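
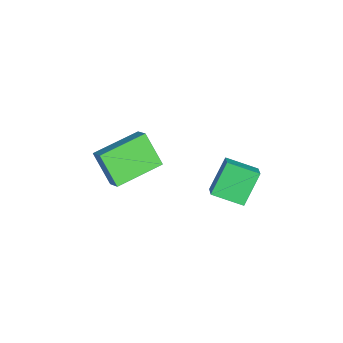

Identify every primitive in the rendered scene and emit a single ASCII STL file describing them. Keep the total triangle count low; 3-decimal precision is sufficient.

solid 
facet normal -0.713 -0.370 -0.596
outer loop
vertex -0.26 -4.398 3.665
vertex -1.39 -2.715 3.971
vertex 0.43 -3.707 2.41
endloop
endfacet
facet normal 0.551 -0.821 -0.149
outer loop
vertex 1.05 -3.385 2.929
vertex -0.26 -4.398 3.665
vertex 0.43 -3.707 2.41
endloop
endfacet
facet normal -0.713 -0.370 -0.596
outer loop
vertex 0.43 -3.707 2.41
vertex -1.39 -2.715 3.971
vertex -0.7 -2.024 2.717
endloop
endfacet
facet normal 0.434 0.435 -0.789
outer loop
vertex -0.7 -2.024 2.717
vertex 1.05 -3.385 2.929
vertex 0.43 -3.707 2.41
endloop
endfacet
facet normal -0.434 -0.435 0.789
outer loop
vertex -0.26 -4.398 3.665
vertex -0.77 -2.393 4.49
vertex -1.39 -2.715 3.971
endloop
endfacet
facet normal 0.551 -0.821 -0.149
outer loop
vertex 0.36 -4.076 4.183
vertex -0.26 -4.398 3.665
vertex 1.05 -3.385 2.929
endloop
endfacet
facet normal -0.433 -0.435 0.789
outer loop
vertex 0.36 -4.076 4.183
vertex -0.77 -2.393 4.49
vertex -0.26 -4.398 3.665
endloop
endfacet
facet normal -0.551 0.821 0.149
outer loop
vertex -1.39 -2.715 3.971
vertex -0.77 -2.393 4.49
vertex -0.7 -2.024 2.717
endloop
endfacet
facet normal 0.434 0.435 -0.789
outer loop
vertex -0.08 -1.702 3.235
vertex 1.05 -3.385 2.929
vertex -0.7 -2.024 2.717
endloop
endfacet
facet normal -0.551 0.821 0.149
outer loop
vertex -0.7 -2.024 2.717
vertex -0.77 -2.393 4.49
vertex -0.08 -1.702 3.235
endloop
endfacet
facet normal 0.713 0.370 0.596
outer loop
vertex -0.08 -1.702 3.235
vertex 0.36 -4.076 4.183
vertex 1.05 -3.385 2.929
endloop
endfacet
facet normal 0.713 0.370 0.596
outer loop
vertex -0.77 -2.393 4.49
vertex 0.36 -4.076 4.183
vertex -0.08 -1.702 3.235
endloop
endfacet
facet normal -0.501 0.374 0.780
outer loop
vertex 0.017 0.699 3.872
vertex 0.702 0.767 4.279
vertex 0.186 1.964 3.374
endloop
endfacet
facet normal -0.856 -0.086 -0.509
outer loop
vertex 0.978 1.373 2.141
vertex 0.017 0.699 3.872
vertex 0.186 1.964 3.374
endloop
endfacet
facet normal -0.501 0.374 0.780
outer loop
vertex 0.186 1.964 3.374
vertex 0.702 0.767 4.279
vertex 0.871 2.032 3.781
endloop
endfacet
facet normal 0.124 0.924 -0.363
outer loop
vertex 0.871 2.032 3.781
vertex 0.978 1.373 2.141
vertex 0.186 1.964 3.374
endloop
endfacet
facet normal -0.124 -0.924 0.363
outer loop
vertex 0.017 0.699 3.872
vertex 1.494 0.176 3.046
vertex 0.702 0.767 4.279
endloop
endfacet
facet normal -0.856 -0.086 -0.509
outer loop
vertex 0.809 0.108 2.639
vertex 0.017 0.699 3.872
vertex 0.978 1.373 2.141
endloop
endfacet
facet normal -0.124 -0.924 0.363
outer loop
vertex 0.809 0.108 2.639
vertex 1.494 0.176 3.046
vertex 0.017 0.699 3.872
endloop
endfacet
facet normal 0.856 0.086 0.509
outer loop
vertex 0.702 0.767 4.279
vertex 1.494 0.176 3.046
vertex 0.871 2.032 3.781
endloop
endfacet
facet normal 0.124 0.924 -0.363
outer loop
vertex 1.663 1.441 2.548
vertex 0.978 1.373 2.141
vertex 0.871 2.032 3.781
endloop
endfacet
facet normal 0.856 0.086 0.509
outer loop
vertex 0.871 2.032 3.781
vertex 1.494 0.176 3.046
vertex 1.663 1.441 2.548
endloop
endfacet
facet normal 0.501 -0.374 -0.780
outer loop
vertex 1.663 1.441 2.548
vertex 0.809 0.108 2.639
vertex 0.978 1.373 2.141
endloop
endfacet
facet normal 0.501 -0.374 -0.780
outer loop
vertex 1.494 0.176 3.046
vertex 0.809 0.108 2.639
vertex 1.663 1.441 2.548
endloop
endfacet

endsolid


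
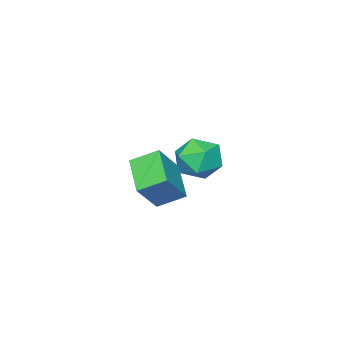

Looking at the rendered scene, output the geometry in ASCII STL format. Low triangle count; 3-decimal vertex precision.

solid 
facet normal -0.655 0.010 -0.756
outer loop
vertex 0.019 -1.824 1.657
vertex 1.034 -0.482 0.796
vertex 0.727 -2.76 1.031
endloop
endfacet
facet normal -0.537 -0.710 0.455
outer loop
vertex 1.846 -2.778 2.324
vertex 0.019 -1.824 1.657
vertex 0.727 -2.76 1.031
endloop
endfacet
facet normal -0.654 0.010 -0.756
outer loop
vertex 0.727 -2.76 1.031
vertex 1.034 -0.482 0.796
vertex 1.742 -1.418 0.171
endloop
endfacet
facet normal 0.532 -0.704 -0.470
outer loop
vertex 1.742 -1.418 0.171
vertex 1.846 -2.778 2.324
vertex 0.727 -2.76 1.031
endloop
endfacet
facet normal -0.532 0.704 0.470
outer loop
vertex 0.019 -1.824 1.657
vertex 2.153 -0.5 2.089
vertex 1.034 -0.482 0.796
endloop
endfacet
facet normal -0.537 -0.710 0.455
outer loop
vertex 1.138 -1.842 2.949
vertex 0.019 -1.824 1.657
vertex 1.846 -2.778 2.324
endloop
endfacet
facet normal -0.532 0.704 0.471
outer loop
vertex 1.138 -1.842 2.949
vertex 2.153 -0.5 2.089
vertex 0.019 -1.824 1.657
endloop
endfacet
facet normal 0.537 0.710 -0.455
outer loop
vertex 1.034 -0.482 0.796
vertex 2.153 -0.5 2.089
vertex 1.742 -1.418 0.171
endloop
endfacet
facet normal 0.532 -0.704 -0.470
outer loop
vertex 2.861 -1.436 1.463
vertex 1.846 -2.778 2.324
vertex 1.742 -1.418 0.171
endloop
endfacet
facet normal 0.537 0.710 -0.455
outer loop
vertex 1.742 -1.418 0.171
vertex 2.153 -0.5 2.089
vertex 2.861 -1.436 1.463
endloop
endfacet
facet normal 0.654 -0.010 0.756
outer loop
vertex 2.861 -1.436 1.463
vertex 1.138 -1.842 2.949
vertex 1.846 -2.778 2.324
endloop
endfacet
facet normal 0.654 -0.011 0.756
outer loop
vertex 2.153 -0.5 2.089
vertex 1.138 -1.842 2.949
vertex 2.861 -1.436 1.463
endloop
endfacet
facet normal -0.130 0.318 0.939
outer loop
vertex -3.642 -2.838 1.284
vertex -2.859 -3.645 1.666
vertex -2.489 -2.561 1.35
endloop
endfacet
facet normal -0.231 0.849 0.475
outer loop
vertex -3.642 -2.838 1.284
vertex -2.489 -2.561 1.35
vertex -3.131 -2.212 0.413
endloop
endfacet
facet normal -0.754 0.656 0.029
outer loop
vertex -3.642 -2.838 1.284
vertex -3.131 -2.212 0.413
vertex -3.897 -3.081 0.15
endloop
endfacet
facet normal -0.976 0.006 0.218
outer loop
vertex -3.642 -2.838 1.284
vertex -3.897 -3.081 0.15
vertex -3.729 -3.967 0.924
endloop
endfacet
facet normal -0.591 -0.203 0.781
outer loop
vertex -3.642 -2.838 1.284
vertex -3.729 -3.967 0.924
vertex -2.859 -3.645 1.666
endloop
endfacet
facet normal 0.367 0.925 0.093
outer loop
vertex -3.131 -2.212 0.413
vertex -2.489 -2.561 1.35
vertex -2.031 -2.633 0.256
endloop
endfacet
facet normal 0.531 0.065 0.845
outer loop
vertex -2.489 -2.561 1.35
vertex -2.859 -3.645 1.666
vertex -1.863 -3.519 1.03
endloop
endfacet
facet normal -0.214 -0.779 0.589
outer loop
vertex -2.859 -3.645 1.666
vertex -3.729 -3.967 0.924
vertex -2.629 -4.388 0.767
endloop
endfacet
facet normal -0.838 -0.440 -0.322
outer loop
vertex -3.729 -3.967 0.924
vertex -3.897 -3.081 0.15
vertex -3.271 -4.039 -0.17
endloop
endfacet
facet normal -0.479 0.613 -0.629
outer loop
vertex -3.897 -3.081 0.15
vertex -3.131 -2.212 0.413
vertex -2.901 -2.955 -0.486
endloop
endfacet
facet normal 0.976 -0.006 -0.218
outer loop
vertex -2.118 -3.762 -0.104
vertex -2.031 -2.633 0.256
vertex -1.863 -3.519 1.03
endloop
endfacet
facet normal 0.754 -0.656 -0.029
outer loop
vertex -2.118 -3.762 -0.104
vertex -1.863 -3.519 1.03
vertex -2.629 -4.388 0.767
endloop
endfacet
facet normal 0.231 -0.849 -0.475
outer loop
vertex -2.118 -3.762 -0.104
vertex -2.629 -4.388 0.767
vertex -3.271 -4.039 -0.17
endloop
endfacet
facet normal 0.130 -0.318 -0.939
outer loop
vertex -2.118 -3.762 -0.104
vertex -3.271 -4.039 -0.17
vertex -2.901 -2.955 -0.486
endloop
endfacet
facet normal 0.591 0.203 -0.781
outer loop
vertex -2.118 -3.762 -0.104
vertex -2.901 -2.955 -0.486
vertex -2.031 -2.633 0.256
endloop
endfacet
facet normal 0.838 0.440 0.322
outer loop
vertex -1.863 -3.519 1.03
vertex -2.031 -2.633 0.256
vertex -2.489 -2.561 1.35
endloop
endfacet
facet normal 0.479 -0.613 0.629
outer loop
vertex -2.629 -4.388 0.767
vertex -1.863 -3.519 1.03
vertex -2.859 -3.645 1.666
endloop
endfacet
facet normal -0.367 -0.925 -0.093
outer loop
vertex -3.271 -4.039 -0.17
vertex -2.629 -4.388 0.767
vertex -3.729 -3.967 0.924
endloop
endfacet
facet normal -0.531 -0.065 -0.845
outer loop
vertex -2.901 -2.955 -0.486
vertex -3.271 -4.039 -0.17
vertex -3.897 -3.081 0.15
endloop
endfacet
facet normal 0.214 0.779 -0.589
outer loop
vertex -2.031 -2.633 0.256
vertex -2.901 -2.955 -0.486
vertex -3.131 -2.212 0.413
endloop
endfacet

endsolid


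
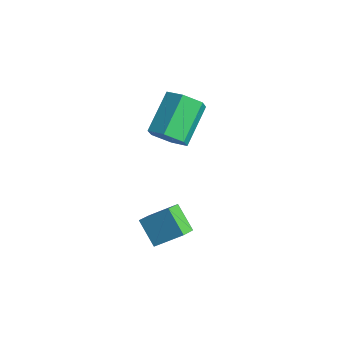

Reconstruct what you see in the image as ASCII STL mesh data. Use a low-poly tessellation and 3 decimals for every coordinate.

solid 
facet normal 0.397 -0.716 -0.575
outer loop
vertex 1.347 -0.579 3.385
vertex 0.995 -0.167 2.629
vertex 1.845 0.062 2.931
endloop
endfacet
facet normal 0.745 -0.114 0.657
outer loop
vertex 1.347 -0.579 3.385
vertex 1.845 0.062 2.931
vertex 0.516 0.916 4.587
endloop
endfacet
facet normal 0.746 -0.113 0.657
outer loop
vertex 0.516 0.916 4.587
vertex 1.845 0.062 2.931
vertex 1.014 1.557 4.132
endloop
endfacet
facet normal -0.397 0.716 0.574
outer loop
vertex 0.516 0.916 4.587
vertex 1.014 1.557 4.132
vertex 0.165 1.327 3.831
endloop
endfacet
facet normal 0.397 -0.716 -0.575
outer loop
vertex 1.845 0.062 2.931
vertex 0.995 -0.167 2.629
vertex 1.493 0.474 2.175
endloop
endfacet
facet normal 0.836 0.541 -0.095
outer loop
vertex 1.845 0.062 2.931
vertex 1.493 0.474 2.175
vertex 1.014 1.557 4.132
endloop
endfacet
facet normal 0.836 0.541 -0.095
outer loop
vertex 1.014 1.557 4.132
vertex 1.493 0.474 2.175
vertex 0.662 1.969 3.377
endloop
endfacet
facet normal -0.398 0.715 0.575
outer loop
vertex 1.014 1.557 4.132
vertex 0.662 1.969 3.377
vertex 0.165 1.327 3.831
endloop
endfacet
facet normal 0.398 -0.716 -0.574
outer loop
vertex 1.493 0.474 2.175
vertex 0.995 -0.167 2.629
vertex 0.644 0.244 1.873
endloop
endfacet
facet normal 0.090 0.654 -0.751
outer loop
vertex 1.493 0.474 2.175
vertex 0.644 0.244 1.873
vertex 0.662 1.969 3.377
endloop
endfacet
facet normal 0.090 0.654 -0.751
outer loop
vertex 0.662 1.969 3.377
vertex 0.644 0.244 1.873
vertex -0.187 1.739 3.075
endloop
endfacet
facet normal -0.398 0.715 0.575
outer loop
vertex 0.662 1.969 3.377
vertex -0.187 1.739 3.075
vertex 0.165 1.327 3.831
endloop
endfacet
facet normal 0.397 -0.716 -0.574
outer loop
vertex 0.644 0.244 1.873
vertex 0.995 -0.167 2.629
vertex 0.146 -0.397 2.328
endloop
endfacet
facet normal -0.746 0.113 -0.657
outer loop
vertex 0.644 0.244 1.873
vertex 0.146 -0.397 2.328
vertex -0.187 1.739 3.075
endloop
endfacet
facet normal -0.745 0.114 -0.657
outer loop
vertex -0.187 1.739 3.075
vertex 0.146 -0.397 2.328
vertex -0.685 1.098 3.529
endloop
endfacet
facet normal -0.397 0.716 0.575
outer loop
vertex -0.187 1.739 3.075
vertex -0.685 1.098 3.529
vertex 0.165 1.327 3.831
endloop
endfacet
facet normal 0.398 -0.715 -0.575
outer loop
vertex 0.146 -0.397 2.328
vertex 0.995 -0.167 2.629
vertex 0.498 -0.809 3.083
endloop
endfacet
facet normal -0.836 -0.541 0.095
outer loop
vertex 0.146 -0.397 2.328
vertex 0.498 -0.809 3.083
vertex -0.685 1.098 3.529
endloop
endfacet
facet normal -0.836 -0.541 0.095
outer loop
vertex -0.685 1.098 3.529
vertex 0.498 -0.809 3.083
vertex -0.333 0.686 4.285
endloop
endfacet
facet normal -0.397 0.716 0.575
outer loop
vertex -0.685 1.098 3.529
vertex -0.333 0.686 4.285
vertex 0.165 1.327 3.831
endloop
endfacet
facet normal 0.398 -0.715 -0.575
outer loop
vertex 0.498 -0.809 3.083
vertex 0.995 -0.167 2.629
vertex 1.347 -0.579 3.385
endloop
endfacet
facet normal -0.090 -0.654 0.751
outer loop
vertex 0.498 -0.809 3.083
vertex 1.347 -0.579 3.385
vertex -0.333 0.686 4.285
endloop
endfacet
facet normal -0.090 -0.654 0.751
outer loop
vertex -0.333 0.686 4.285
vertex 1.347 -0.579 3.385
vertex 0.516 0.916 4.587
endloop
endfacet
facet normal -0.398 0.716 0.574
outer loop
vertex -0.333 0.686 4.285
vertex 0.516 0.916 4.587
vertex 0.165 1.327 3.831
endloop
endfacet
facet normal -0.754 -0.023 0.657
outer loop
vertex 2.759 -1.313 -0.055
vertex 2.404 -0.605 -0.438
vertex 1.961 -2.227 -1.003
endloop
endfacet
facet normal 0.404 -0.804 0.436
outer loop
vertex 3.016 -2.195 -1.922
vertex 2.759 -1.313 -0.055
vertex 1.961 -2.227 -1.003
endloop
endfacet
facet normal -0.754 -0.023 0.657
outer loop
vertex 1.961 -2.227 -1.003
vertex 2.404 -0.605 -0.438
vertex 1.606 -1.519 -1.386
endloop
endfacet
facet normal -0.519 -0.593 -0.616
outer loop
vertex 1.606 -1.519 -1.386
vertex 3.016 -2.195 -1.922
vertex 1.961 -2.227 -1.003
endloop
endfacet
facet normal 0.519 0.593 0.616
outer loop
vertex 2.759 -1.313 -0.055
vertex 3.459 -0.573 -1.357
vertex 2.404 -0.605 -0.438
endloop
endfacet
facet normal 0.404 -0.804 0.436
outer loop
vertex 3.814 -1.281 -0.974
vertex 2.759 -1.313 -0.055
vertex 3.016 -2.195 -1.922
endloop
endfacet
facet normal 0.519 0.593 0.616
outer loop
vertex 3.814 -1.281 -0.974
vertex 3.459 -0.573 -1.357
vertex 2.759 -1.313 -0.055
endloop
endfacet
facet normal -0.404 0.804 -0.436
outer loop
vertex 2.404 -0.605 -0.438
vertex 3.459 -0.573 -1.357
vertex 1.606 -1.519 -1.386
endloop
endfacet
facet normal -0.519 -0.593 -0.616
outer loop
vertex 2.661 -1.487 -2.305
vertex 3.016 -2.195 -1.922
vertex 1.606 -1.519 -1.386
endloop
endfacet
facet normal -0.404 0.804 -0.436
outer loop
vertex 1.606 -1.519 -1.386
vertex 3.459 -0.573 -1.357
vertex 2.661 -1.487 -2.305
endloop
endfacet
facet normal 0.754 0.023 -0.657
outer loop
vertex 2.661 -1.487 -2.305
vertex 3.814 -1.281 -0.974
vertex 3.016 -2.195 -1.922
endloop
endfacet
facet normal 0.754 0.023 -0.657
outer loop
vertex 3.459 -0.573 -1.357
vertex 3.814 -1.281 -0.974
vertex 2.661 -1.487 -2.305
endloop
endfacet

endsolid


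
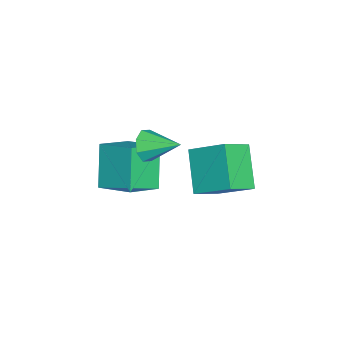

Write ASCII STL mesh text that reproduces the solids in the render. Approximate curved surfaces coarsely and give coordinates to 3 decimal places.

solid 
facet normal -0.661 0.548 -0.512
outer loop
vertex 2.101 1.632 0.471
vertex 3.533 2.106 -0.872
vertex 1.654 0.163 -0.525
endloop
endfacet
facet normal -0.709 -0.235 0.665
outer loop
vertex 2.607 -0.626 0.212
vertex 2.101 1.632 0.471
vertex 1.654 0.163 -0.525
endloop
endfacet
facet normal -0.662 0.548 -0.511
outer loop
vertex 1.654 0.163 -0.525
vertex 3.533 2.106 -0.872
vertex 3.086 0.638 -1.868
endloop
endfacet
facet normal -0.244 -0.803 -0.544
outer loop
vertex 3.086 0.638 -1.868
vertex 2.607 -0.626 0.212
vertex 1.654 0.163 -0.525
endloop
endfacet
facet normal 0.244 0.803 0.544
outer loop
vertex 2.101 1.632 0.471
vertex 4.486 1.317 -0.135
vertex 3.533 2.106 -0.872
endloop
endfacet
facet normal -0.709 -0.235 0.665
outer loop
vertex 3.054 0.842 1.208
vertex 2.101 1.632 0.471
vertex 2.607 -0.626 0.212
endloop
endfacet
facet normal 0.244 0.803 0.544
outer loop
vertex 3.054 0.842 1.208
vertex 4.486 1.317 -0.135
vertex 2.101 1.632 0.471
endloop
endfacet
facet normal 0.709 0.235 -0.665
outer loop
vertex 3.533 2.106 -0.872
vertex 4.486 1.317 -0.135
vertex 3.086 0.638 -1.868
endloop
endfacet
facet normal -0.245 -0.803 -0.544
outer loop
vertex 4.039 -0.152 -1.131
vertex 2.607 -0.626 0.212
vertex 3.086 0.638 -1.868
endloop
endfacet
facet normal 0.709 0.235 -0.665
outer loop
vertex 3.086 0.638 -1.868
vertex 4.486 1.317 -0.135
vertex 4.039 -0.152 -1.131
endloop
endfacet
facet normal 0.661 -0.548 0.512
outer loop
vertex 4.039 -0.152 -1.131
vertex 3.054 0.842 1.208
vertex 2.607 -0.626 0.212
endloop
endfacet
facet normal 0.662 -0.548 0.512
outer loop
vertex 4.486 1.317 -0.135
vertex 3.054 0.842 1.208
vertex 4.039 -0.152 -1.131
endloop
endfacet
facet normal -0.204 -0.904 -0.375
outer loop
vertex 2.561 -2.683 0.433
vertex 2.22 -2.35 -0.185
vertex 2.944 -2.584 -0.014
endloop
endfacet
facet normal 0.757 0.019 0.653
outer loop
vertex 2.561 -2.683 0.433
vertex 2.944 -2.584 -0.014
vertex 2.54 -0.93 0.405
endloop
endfacet
facet normal -0.203 -0.904 -0.376
outer loop
vertex 2.944 -2.584 -0.014
vertex 2.22 -2.35 -0.185
vertex 2.904 -2.348 -0.56
endloop
endfacet
facet normal 0.973 0.230 0.028
outer loop
vertex 2.944 -2.584 -0.014
vertex 2.904 -2.348 -0.56
vertex 2.54 -0.93 0.405
endloop
endfacet
facet normal -0.203 -0.904 -0.376
outer loop
vertex 2.904 -2.348 -0.56
vertex 2.22 -2.35 -0.185
vertex 2.463 -2.113 -0.887
endloop
endfacet
facet normal 0.669 0.528 -0.523
outer loop
vertex 2.904 -2.348 -0.56
vertex 2.463 -2.113 -0.887
vertex 2.54 -0.93 0.405
endloop
endfacet
facet normal -0.203 -0.904 -0.376
outer loop
vertex 2.463 -2.113 -0.887
vertex 2.22 -2.35 -0.185
vertex 1.88 -2.017 -0.803
endloop
endfacet
facet normal 0.024 0.737 -0.676
outer loop
vertex 2.463 -2.113 -0.887
vertex 1.88 -2.017 -0.803
vertex 2.54 -0.93 0.405
endloop
endfacet
facet normal -0.204 -0.904 -0.375
outer loop
vertex 1.88 -2.017 -0.803
vertex 2.22 -2.35 -0.185
vertex 1.496 -2.116 -0.356
endloop
endfacet
facet normal -0.586 0.735 -0.341
outer loop
vertex 1.88 -2.017 -0.803
vertex 1.496 -2.116 -0.356
vertex 2.54 -0.93 0.405
endloop
endfacet
facet normal -0.204 -0.904 -0.376
outer loop
vertex 1.496 -2.116 -0.356
vertex 2.22 -2.35 -0.185
vertex 1.537 -2.352 0.19
endloop
endfacet
facet normal -0.803 0.523 0.286
outer loop
vertex 1.496 -2.116 -0.356
vertex 1.537 -2.352 0.19
vertex 2.54 -0.93 0.405
endloop
endfacet
facet normal -0.204 -0.904 -0.376
outer loop
vertex 1.537 -2.352 0.19
vertex 2.22 -2.35 -0.185
vertex 1.977 -2.587 0.517
endloop
endfacet
facet normal -0.500 0.226 0.836
outer loop
vertex 1.537 -2.352 0.19
vertex 1.977 -2.587 0.517
vertex 2.54 -0.93 0.405
endloop
endfacet
facet normal -0.203 -0.904 -0.375
outer loop
vertex 1.977 -2.587 0.517
vertex 2.22 -2.35 -0.185
vertex 2.561 -2.683 0.433
endloop
endfacet
facet normal 0.145 0.018 0.989
outer loop
vertex 1.977 -2.587 0.517
vertex 2.561 -2.683 0.433
vertex 2.54 -0.93 0.405
endloop
endfacet
facet normal -0.562 -0.090 0.822
outer loop
vertex 1.527 -4.382 -1.057
vertex 2.269 -2.931 -0.392
vertex 0.395 -3.493 -1.733
endloop
endfacet
facet normal -0.422 -0.824 -0.377
outer loop
vertex 1.551 -3.309 -3.428
vertex 1.527 -4.382 -1.057
vertex 0.395 -3.493 -1.733
endloop
endfacet
facet normal -0.562 -0.089 0.822
outer loop
vertex 0.395 -3.493 -1.733
vertex 2.269 -2.931 -0.392
vertex 1.137 -2.042 -1.069
endloop
endfacet
facet normal -0.712 0.559 -0.425
outer loop
vertex 1.137 -2.042 -1.069
vertex 1.551 -3.309 -3.428
vertex 0.395 -3.493 -1.733
endloop
endfacet
facet normal 0.712 -0.559 0.425
outer loop
vertex 1.527 -4.382 -1.057
vertex 3.425 -2.747 -2.087
vertex 2.269 -2.931 -0.392
endloop
endfacet
facet normal -0.422 -0.824 -0.377
outer loop
vertex 2.683 -4.198 -2.751
vertex 1.527 -4.382 -1.057
vertex 1.551 -3.309 -3.428
endloop
endfacet
facet normal 0.712 -0.559 0.425
outer loop
vertex 2.683 -4.198 -2.751
vertex 3.425 -2.747 -2.087
vertex 1.527 -4.382 -1.057
endloop
endfacet
facet normal 0.422 0.824 0.377
outer loop
vertex 2.269 -2.931 -0.392
vertex 3.425 -2.747 -2.087
vertex 1.137 -2.042 -1.069
endloop
endfacet
facet normal -0.712 0.559 -0.425
outer loop
vertex 2.293 -1.858 -2.763
vertex 1.551 -3.309 -3.428
vertex 1.137 -2.042 -1.069
endloop
endfacet
facet normal 0.422 0.824 0.377
outer loop
vertex 1.137 -2.042 -1.069
vertex 3.425 -2.747 -2.087
vertex 2.293 -1.858 -2.763
endloop
endfacet
facet normal 0.562 0.089 -0.822
outer loop
vertex 2.293 -1.858 -2.763
vertex 2.683 -4.198 -2.751
vertex 1.551 -3.309 -3.428
endloop
endfacet
facet normal 0.561 0.089 -0.823
outer loop
vertex 3.425 -2.747 -2.087
vertex 2.683 -4.198 -2.751
vertex 2.293 -1.858 -2.763
endloop
endfacet

endsolid


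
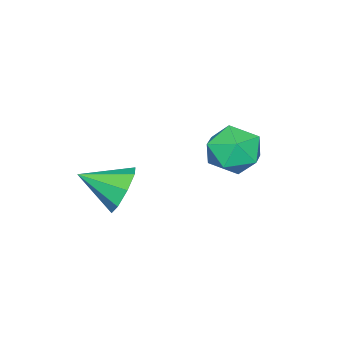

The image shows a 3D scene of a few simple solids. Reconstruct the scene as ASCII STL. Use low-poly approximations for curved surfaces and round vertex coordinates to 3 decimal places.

solid 
facet normal -0.401 0.916 0.010
outer loop
vertex -0.935 2.313 3.133
vertex -1.947 1.874 2.788
vertex -1.711 1.965 3.916
endloop
endfacet
facet normal 0.117 0.859 0.498
outer loop
vertex -0.935 2.313 3.133
vertex -1.711 1.965 3.916
vertex -0.589 1.725 4.067
endloop
endfacet
facet normal 0.718 0.677 0.161
outer loop
vertex -0.935 2.313 3.133
vertex -0.589 1.725 4.067
vertex -0.132 1.486 3.032
endloop
endfacet
facet normal 0.572 0.621 -0.535
outer loop
vertex -0.935 2.313 3.133
vertex -0.132 1.486 3.032
vertex -0.972 1.578 2.241
endloop
endfacet
facet normal -0.119 0.769 -0.628
outer loop
vertex -0.935 2.313 3.133
vertex -0.972 1.578 2.241
vertex -1.947 1.874 2.788
endloop
endfacet
facet normal -0.057 0.329 0.943
outer loop
vertex -0.589 1.725 4.067
vertex -1.711 1.965 3.916
vertex -1.388 0.922 4.299
endloop
endfacet
facet normal -0.894 0.420 0.153
outer loop
vertex -1.711 1.965 3.916
vertex -1.947 1.874 2.788
vertex -2.228 1.014 3.508
endloop
endfacet
facet normal -0.438 0.182 -0.880
outer loop
vertex -1.947 1.874 2.788
vertex -0.972 1.578 2.241
vertex -1.771 0.775 2.473
endloop
endfacet
facet normal 0.681 -0.057 -0.730
outer loop
vertex -0.972 1.578 2.241
vertex -0.132 1.486 3.032
vertex -0.649 0.535 2.624
endloop
endfacet
facet normal 0.917 0.033 0.397
outer loop
vertex -0.132 1.486 3.032
vertex -0.589 1.725 4.067
vertex -0.413 0.626 3.752
endloop
endfacet
facet normal -0.572 -0.621 0.535
outer loop
vertex -1.425 0.187 3.407
vertex -1.388 0.922 4.299
vertex -2.228 1.014 3.508
endloop
endfacet
facet normal -0.718 -0.677 -0.161
outer loop
vertex -1.425 0.187 3.407
vertex -2.228 1.014 3.508
vertex -1.771 0.775 2.473
endloop
endfacet
facet normal -0.117 -0.859 -0.498
outer loop
vertex -1.425 0.187 3.407
vertex -1.771 0.775 2.473
vertex -0.649 0.535 2.624
endloop
endfacet
facet normal 0.401 -0.916 -0.010
outer loop
vertex -1.425 0.187 3.407
vertex -0.649 0.535 2.624
vertex -0.413 0.626 3.752
endloop
endfacet
facet normal 0.119 -0.769 0.628
outer loop
vertex -1.425 0.187 3.407
vertex -0.413 0.626 3.752
vertex -1.388 0.922 4.299
endloop
endfacet
facet normal -0.681 0.057 0.730
outer loop
vertex -2.228 1.014 3.508
vertex -1.388 0.922 4.299
vertex -1.711 1.965 3.916
endloop
endfacet
facet normal -0.917 -0.033 -0.397
outer loop
vertex -1.771 0.775 2.473
vertex -2.228 1.014 3.508
vertex -1.947 1.874 2.788
endloop
endfacet
facet normal 0.057 -0.329 -0.943
outer loop
vertex -0.649 0.535 2.624
vertex -1.771 0.775 2.473
vertex -0.972 1.578 2.241
endloop
endfacet
facet normal 0.894 -0.420 -0.153
outer loop
vertex -0.413 0.626 3.752
vertex -0.649 0.535 2.624
vertex -0.132 1.486 3.032
endloop
endfacet
facet normal 0.438 -0.182 0.880
outer loop
vertex -1.388 0.922 4.299
vertex -0.413 0.626 3.752
vertex -0.589 1.725 4.067
endloop
endfacet
facet normal -0.411 0.820 -0.399
outer loop
vertex 3.305 -0.81 1.849
vertex 2.599 -0.799 2.599
vertex 3.535 -0.39 2.475
endloop
endfacet
facet normal 0.955 -0.215 -0.206
outer loop
vertex 3.305 -0.81 1.849
vertex 3.535 -0.39 2.475
vertex 3.301 -2.201 3.281
endloop
endfacet
facet normal -0.411 0.820 -0.399
outer loop
vertex 3.535 -0.39 2.475
vertex 2.599 -0.799 2.599
vertex 3.217 -0.209 3.174
endloop
endfacet
facet normal 0.914 0.060 0.400
outer loop
vertex 3.535 -0.39 2.475
vertex 3.217 -0.209 3.174
vertex 3.301 -2.201 3.281
endloop
endfacet
facet normal -0.412 0.820 -0.399
outer loop
vertex 3.217 -0.209 3.174
vertex 2.599 -0.799 2.599
vertex 2.537 -0.375 3.535
endloop
endfacet
facet normal 0.455 0.067 0.888
outer loop
vertex 3.217 -0.209 3.174
vertex 2.537 -0.375 3.535
vertex 3.301 -2.201 3.281
endloop
endfacet
facet normal -0.411 0.820 -0.399
outer loop
vertex 2.537 -0.375 3.535
vertex 2.599 -0.799 2.599
vertex 1.892 -0.789 3.348
endloop
endfacet
facet normal -0.153 -0.199 0.968
outer loop
vertex 2.537 -0.375 3.535
vertex 1.892 -0.789 3.348
vertex 3.301 -2.201 3.281
endloop
endfacet
facet normal -0.411 0.819 -0.399
outer loop
vertex 1.892 -0.789 3.348
vertex 2.599 -0.799 2.599
vertex 1.662 -1.209 2.723
endloop
endfacet
facet normal -0.555 -0.582 0.595
outer loop
vertex 1.892 -0.789 3.348
vertex 1.662 -1.209 2.723
vertex 3.301 -2.201 3.281
endloop
endfacet
facet normal -0.411 0.820 -0.398
outer loop
vertex 1.662 -1.209 2.723
vertex 2.599 -0.799 2.599
vertex 1.98 -1.389 2.024
endloop
endfacet
facet normal -0.514 -0.857 -0.013
outer loop
vertex 1.662 -1.209 2.723
vertex 1.98 -1.389 2.024
vertex 3.301 -2.201 3.281
endloop
endfacet
facet normal -0.410 0.820 -0.399
outer loop
vertex 1.98 -1.389 2.024
vertex 2.599 -0.799 2.599
vertex 2.661 -1.224 1.663
endloop
endfacet
facet normal -0.056 -0.864 -0.500
outer loop
vertex 1.98 -1.389 2.024
vertex 2.661 -1.224 1.663
vertex 3.301 -2.201 3.281
endloop
endfacet
facet normal -0.411 0.819 -0.399
outer loop
vertex 2.661 -1.224 1.663
vertex 2.599 -0.799 2.599
vertex 3.305 -0.81 1.849
endloop
endfacet
facet normal 0.552 -0.599 -0.580
outer loop
vertex 2.661 -1.224 1.663
vertex 3.305 -0.81 1.849
vertex 3.301 -2.201 3.281
endloop
endfacet

endsolid


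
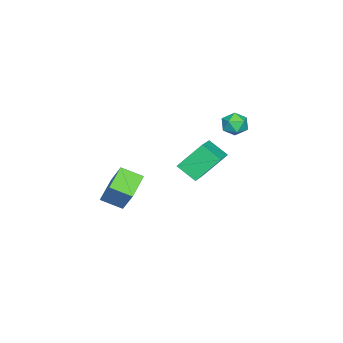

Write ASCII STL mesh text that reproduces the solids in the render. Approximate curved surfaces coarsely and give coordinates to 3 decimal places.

solid 
facet normal 0.348 0.222 0.911
outer loop
vertex -3.713 3.032 0.026
vertex -4.087 2.333 0.339
vertex -3.289 2.294 0.044
endloop
endfacet
facet normal 0.789 0.463 0.405
outer loop
vertex -3.713 3.032 0.026
vertex -3.289 2.294 0.044
vertex -3.235 2.799 -0.639
endloop
endfacet
facet normal 0.420 0.907 -0.016
outer loop
vertex -3.713 3.032 0.026
vertex -3.235 2.799 -0.639
vertex -4.0 3.151 -0.767
endloop
endfacet
facet normal -0.249 0.940 0.231
outer loop
vertex -3.713 3.032 0.026
vertex -4.0 3.151 -0.767
vertex -4.526 2.863 -0.162
endloop
endfacet
facet normal -0.293 0.517 0.804
outer loop
vertex -3.713 3.032 0.026
vertex -4.526 2.863 -0.162
vertex -4.087 2.333 0.339
endloop
endfacet
facet normal 0.995 -0.094 0.009
outer loop
vertex -3.235 2.799 -0.639
vertex -3.289 2.294 0.044
vertex -3.314 1.957 -0.738
endloop
endfacet
facet normal 0.283 -0.484 0.828
outer loop
vertex -3.289 2.294 0.044
vertex -4.087 2.333 0.339
vertex -3.84 1.669 -0.133
endloop
endfacet
facet normal -0.755 -0.006 0.655
outer loop
vertex -4.087 2.333 0.339
vertex -4.526 2.863 -0.162
vertex -4.605 2.021 -0.261
endloop
endfacet
facet normal -0.683 0.679 -0.271
outer loop
vertex -4.526 2.863 -0.162
vertex -4.0 3.151 -0.767
vertex -4.551 2.526 -0.944
endloop
endfacet
facet normal 0.400 0.625 -0.670
outer loop
vertex -4.0 3.151 -0.767
vertex -3.235 2.799 -0.639
vertex -3.753 2.487 -1.239
endloop
endfacet
facet normal 0.249 -0.940 -0.231
outer loop
vertex -4.127 1.788 -0.926
vertex -3.314 1.957 -0.738
vertex -3.84 1.669 -0.133
endloop
endfacet
facet normal -0.420 -0.907 0.016
outer loop
vertex -4.127 1.788 -0.926
vertex -3.84 1.669 -0.133
vertex -4.605 2.021 -0.261
endloop
endfacet
facet normal -0.789 -0.463 -0.405
outer loop
vertex -4.127 1.788 -0.926
vertex -4.605 2.021 -0.261
vertex -4.551 2.526 -0.944
endloop
endfacet
facet normal -0.348 -0.222 -0.911
outer loop
vertex -4.127 1.788 -0.926
vertex -4.551 2.526 -0.944
vertex -3.753 2.487 -1.239
endloop
endfacet
facet normal 0.293 -0.517 -0.804
outer loop
vertex -4.127 1.788 -0.926
vertex -3.753 2.487 -1.239
vertex -3.314 1.957 -0.738
endloop
endfacet
facet normal 0.683 -0.679 0.271
outer loop
vertex -3.84 1.669 -0.133
vertex -3.314 1.957 -0.738
vertex -3.289 2.294 0.044
endloop
endfacet
facet normal -0.400 -0.625 0.670
outer loop
vertex -4.605 2.021 -0.261
vertex -3.84 1.669 -0.133
vertex -4.087 2.333 0.339
endloop
endfacet
facet normal -0.995 0.094 -0.009
outer loop
vertex -4.551 2.526 -0.944
vertex -4.605 2.021 -0.261
vertex -4.526 2.863 -0.162
endloop
endfacet
facet normal -0.283 0.484 -0.828
outer loop
vertex -3.753 2.487 -1.239
vertex -4.551 2.526 -0.944
vertex -4.0 3.151 -0.767
endloop
endfacet
facet normal 0.755 0.006 -0.655
outer loop
vertex -3.314 1.957 -0.738
vertex -3.753 2.487 -1.239
vertex -3.235 2.799 -0.639
endloop
endfacet
facet normal -0.920 -0.158 -0.358
outer loop
vertex -4.178 -0.703 -4.341
vertex -4.983 0.483 -2.793
vertex -4.054 0.474 -5.178
endloop
endfacet
facet normal 0.381 -0.562 -0.734
outer loop
vertex -2.277 0.777 -4.487
vertex -4.178 -0.703 -4.341
vertex -4.054 0.474 -5.178
endloop
endfacet
facet normal -0.920 -0.157 -0.358
outer loop
vertex -4.054 0.474 -5.178
vertex -4.983 0.483 -2.793
vertex -4.858 1.66 -3.63
endloop
endfacet
facet normal 0.086 0.812 -0.577
outer loop
vertex -4.858 1.66 -3.63
vertex -2.277 0.777 -4.487
vertex -4.054 0.474 -5.178
endloop
endfacet
facet normal -0.086 -0.812 0.577
outer loop
vertex -4.178 -0.703 -4.341
vertex -3.206 0.786 -2.102
vertex -4.983 0.483 -2.793
endloop
endfacet
facet normal 0.381 -0.562 -0.734
outer loop
vertex -2.402 -0.4 -3.65
vertex -4.178 -0.703 -4.341
vertex -2.277 0.777 -4.487
endloop
endfacet
facet normal -0.086 -0.812 0.577
outer loop
vertex -2.402 -0.4 -3.65
vertex -3.206 0.786 -2.102
vertex -4.178 -0.703 -4.341
endloop
endfacet
facet normal -0.381 0.562 0.734
outer loop
vertex -4.983 0.483 -2.793
vertex -3.206 0.786 -2.102
vertex -4.858 1.66 -3.63
endloop
endfacet
facet normal 0.086 0.812 -0.577
outer loop
vertex -3.082 1.963 -2.939
vertex -2.277 0.777 -4.487
vertex -4.858 1.66 -3.63
endloop
endfacet
facet normal -0.381 0.562 0.734
outer loop
vertex -4.858 1.66 -3.63
vertex -3.206 0.786 -2.102
vertex -3.082 1.963 -2.939
endloop
endfacet
facet normal 0.920 0.157 0.358
outer loop
vertex -3.082 1.963 -2.939
vertex -2.402 -0.4 -3.65
vertex -2.277 0.777 -4.487
endloop
endfacet
facet normal 0.921 0.157 0.358
outer loop
vertex -3.206 0.786 -2.102
vertex -2.402 -0.4 -3.65
vertex -3.082 1.963 -2.939
endloop
endfacet
facet normal -0.915 -0.019 0.404
outer loop
vertex 2.546 -1.492 -1.188
vertex 2.276 -0.291 -1.744
vertex 1.864 -2.379 -2.773
endloop
endfacet
facet normal 0.200 -0.889 0.412
outer loop
vertex 3.364 -2.349 -3.436
vertex 2.546 -1.492 -1.188
vertex 1.864 -2.379 -2.773
endloop
endfacet
facet normal -0.915 -0.019 0.404
outer loop
vertex 1.864 -2.379 -2.773
vertex 2.276 -0.291 -1.744
vertex 1.594 -1.178 -3.329
endloop
endfacet
facet normal -0.352 -0.457 -0.817
outer loop
vertex 1.594 -1.178 -3.329
vertex 3.364 -2.349 -3.436
vertex 1.864 -2.379 -2.773
endloop
endfacet
facet normal 0.352 0.457 0.817
outer loop
vertex 2.546 -1.492 -1.188
vertex 3.776 -0.261 -2.407
vertex 2.276 -0.291 -1.744
endloop
endfacet
facet normal 0.200 -0.889 0.412
outer loop
vertex 4.046 -1.462 -1.851
vertex 2.546 -1.492 -1.188
vertex 3.364 -2.349 -3.436
endloop
endfacet
facet normal 0.352 0.457 0.817
outer loop
vertex 4.046 -1.462 -1.851
vertex 3.776 -0.261 -2.407
vertex 2.546 -1.492 -1.188
endloop
endfacet
facet normal -0.200 0.889 -0.412
outer loop
vertex 2.276 -0.291 -1.744
vertex 3.776 -0.261 -2.407
vertex 1.594 -1.178 -3.329
endloop
endfacet
facet normal -0.352 -0.457 -0.817
outer loop
vertex 3.094 -1.148 -3.992
vertex 3.364 -2.349 -3.436
vertex 1.594 -1.178 -3.329
endloop
endfacet
facet normal -0.200 0.889 -0.412
outer loop
vertex 1.594 -1.178 -3.329
vertex 3.776 -0.261 -2.407
vertex 3.094 -1.148 -3.992
endloop
endfacet
facet normal 0.915 0.019 -0.404
outer loop
vertex 3.094 -1.148 -3.992
vertex 4.046 -1.462 -1.851
vertex 3.364 -2.349 -3.436
endloop
endfacet
facet normal 0.915 0.019 -0.404
outer loop
vertex 3.776 -0.261 -2.407
vertex 4.046 -1.462 -1.851
vertex 3.094 -1.148 -3.992
endloop
endfacet

endsolid


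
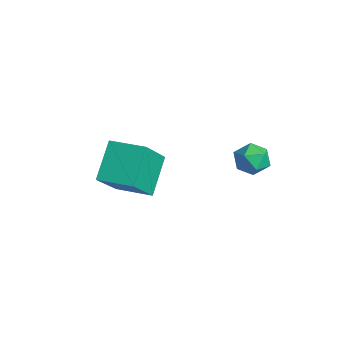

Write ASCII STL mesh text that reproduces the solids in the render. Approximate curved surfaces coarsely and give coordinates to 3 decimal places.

solid 
facet normal -0.830 -0.140 0.540
outer loop
vertex -0.044 2.44 2.522
vertex 0.196 1.735 2.708
vertex 0.383 2.333 3.15
endloop
endfacet
facet normal -0.644 0.551 0.531
outer loop
vertex -0.044 2.44 2.522
vertex 0.383 2.333 3.15
vertex 0.519 2.934 2.692
endloop
endfacet
facet normal -0.626 0.765 -0.149
outer loop
vertex -0.044 2.44 2.522
vertex 0.519 2.934 2.692
vertex 0.414 2.707 1.966
endloop
endfacet
facet normal -0.802 0.208 -0.561
outer loop
vertex -0.044 2.44 2.522
vertex 0.414 2.707 1.966
vertex 0.215 1.966 1.976
endloop
endfacet
facet normal -0.927 -0.351 -0.135
outer loop
vertex -0.044 2.44 2.522
vertex 0.215 1.966 1.976
vertex 0.196 1.735 2.708
endloop
endfacet
facet normal 0.015 0.604 0.797
outer loop
vertex 0.519 2.934 2.692
vertex 0.383 2.333 3.15
vertex 1.105 2.534 2.984
endloop
endfacet
facet normal -0.285 -0.510 0.811
outer loop
vertex 0.383 2.333 3.15
vertex 0.196 1.735 2.708
vertex 0.906 1.793 2.994
endloop
endfacet
facet normal -0.442 -0.852 -0.280
outer loop
vertex 0.196 1.735 2.708
vertex 0.215 1.966 1.976
vertex 0.801 1.566 2.268
endloop
endfacet
facet normal -0.237 0.051 -0.970
outer loop
vertex 0.215 1.966 1.976
vertex 0.414 2.707 1.966
vertex 0.937 2.167 1.81
endloop
endfacet
facet normal 0.045 0.952 -0.304
outer loop
vertex 0.414 2.707 1.966
vertex 0.519 2.934 2.692
vertex 1.124 2.765 2.252
endloop
endfacet
facet normal 0.802 -0.208 0.561
outer loop
vertex 1.364 2.06 2.438
vertex 1.105 2.534 2.984
vertex 0.906 1.793 2.994
endloop
endfacet
facet normal 0.626 -0.765 0.149
outer loop
vertex 1.364 2.06 2.438
vertex 0.906 1.793 2.994
vertex 0.801 1.566 2.268
endloop
endfacet
facet normal 0.644 -0.551 -0.531
outer loop
vertex 1.364 2.06 2.438
vertex 0.801 1.566 2.268
vertex 0.937 2.167 1.81
endloop
endfacet
facet normal 0.830 0.140 -0.540
outer loop
vertex 1.364 2.06 2.438
vertex 0.937 2.167 1.81
vertex 1.124 2.765 2.252
endloop
endfacet
facet normal 0.927 0.351 0.135
outer loop
vertex 1.364 2.06 2.438
vertex 1.124 2.765 2.252
vertex 1.105 2.534 2.984
endloop
endfacet
facet normal 0.237 -0.051 0.970
outer loop
vertex 0.906 1.793 2.994
vertex 1.105 2.534 2.984
vertex 0.383 2.333 3.15
endloop
endfacet
facet normal -0.045 -0.952 0.304
outer loop
vertex 0.801 1.566 2.268
vertex 0.906 1.793 2.994
vertex 0.196 1.735 2.708
endloop
endfacet
facet normal -0.015 -0.604 -0.797
outer loop
vertex 0.937 2.167 1.81
vertex 0.801 1.566 2.268
vertex 0.215 1.966 1.976
endloop
endfacet
facet normal 0.285 0.510 -0.811
outer loop
vertex 1.124 2.765 2.252
vertex 0.937 2.167 1.81
vertex 0.414 2.707 1.966
endloop
endfacet
facet normal 0.442 0.852 0.280
outer loop
vertex 1.105 2.534 2.984
vertex 1.124 2.765 2.252
vertex 0.519 2.934 2.692
endloop
endfacet
facet normal -0.411 0.537 -0.737
outer loop
vertex -2.845 -1.075 1.617
vertex -1.732 -0.104 1.704
vertex -1.924 -2.024 0.411
endloop
endfacet
facet normal -0.753 -0.656 -0.059
outer loop
vertex -1.028 -3.196 2.016
vertex -2.845 -1.075 1.617
vertex -1.924 -2.024 0.411
endloop
endfacet
facet normal -0.411 0.537 -0.737
outer loop
vertex -1.924 -2.024 0.411
vertex -1.732 -0.104 1.704
vertex -0.81 -1.053 0.498
endloop
endfacet
facet normal 0.515 -0.530 -0.674
outer loop
vertex -0.81 -1.053 0.498
vertex -1.028 -3.196 2.016
vertex -1.924 -2.024 0.411
endloop
endfacet
facet normal -0.515 0.530 0.674
outer loop
vertex -2.845 -1.075 1.617
vertex -0.836 -1.276 3.309
vertex -1.732 -0.104 1.704
endloop
endfacet
facet normal -0.753 -0.656 -0.059
outer loop
vertex -1.95 -2.247 3.222
vertex -2.845 -1.075 1.617
vertex -1.028 -3.196 2.016
endloop
endfacet
facet normal -0.515 0.530 0.674
outer loop
vertex -1.95 -2.247 3.222
vertex -0.836 -1.276 3.309
vertex -2.845 -1.075 1.617
endloop
endfacet
facet normal 0.752 0.656 0.059
outer loop
vertex -1.732 -0.104 1.704
vertex -0.836 -1.276 3.309
vertex -0.81 -1.053 0.498
endloop
endfacet
facet normal 0.515 -0.530 -0.674
outer loop
vertex 0.085 -2.225 2.103
vertex -1.028 -3.196 2.016
vertex -0.81 -1.053 0.498
endloop
endfacet
facet normal 0.753 0.656 0.059
outer loop
vertex -0.81 -1.053 0.498
vertex -0.836 -1.276 3.309
vertex 0.085 -2.225 2.103
endloop
endfacet
facet normal 0.411 -0.537 0.737
outer loop
vertex 0.085 -2.225 2.103
vertex -1.95 -2.247 3.222
vertex -1.028 -3.196 2.016
endloop
endfacet
facet normal 0.411 -0.537 0.737
outer loop
vertex -0.836 -1.276 3.309
vertex -1.95 -2.247 3.222
vertex 0.085 -2.225 2.103
endloop
endfacet

endsolid


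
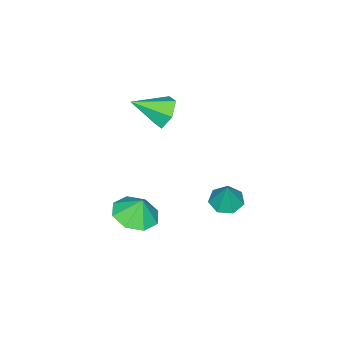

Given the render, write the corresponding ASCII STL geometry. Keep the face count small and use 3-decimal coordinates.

solid 
facet normal -0.286 -0.185 -0.940
outer loop
vertex 0.176 1.77 -2.06
vertex -0.242 1.159 -1.813
vertex -0.466 1.903 -1.891
endloop
endfacet
facet normal 0.251 0.944 0.212
outer loop
vertex 0.176 1.77 -2.06
vertex -0.466 1.903 -1.891
vertex 0.162 1.421 -0.487
endloop
endfacet
facet normal -0.286 -0.185 -0.940
outer loop
vertex -0.466 1.903 -1.891
vertex -0.242 1.159 -1.813
vertex -0.939 1.476 -1.663
endloop
endfacet
facet normal -0.459 0.757 0.465
outer loop
vertex -0.466 1.903 -1.891
vertex -0.939 1.476 -1.663
vertex 0.162 1.421 -0.487
endloop
endfacet
facet normal -0.287 -0.186 -0.940
outer loop
vertex -0.939 1.476 -1.663
vertex -0.242 1.159 -1.813
vertex -0.887 0.811 -1.547
endloop
endfacet
facet normal -0.727 0.062 0.684
outer loop
vertex -0.939 1.476 -1.663
vertex -0.887 0.811 -1.547
vertex 0.162 1.421 -0.487
endloop
endfacet
facet normal -0.288 -0.185 -0.940
outer loop
vertex -0.887 0.811 -1.547
vertex -0.242 1.159 -1.813
vertex -0.35 0.408 -1.632
endloop
endfacet
facet normal -0.352 -0.617 0.704
outer loop
vertex -0.887 0.811 -1.547
vertex -0.35 0.408 -1.632
vertex 0.162 1.421 -0.487
endloop
endfacet
facet normal -0.287 -0.185 -0.940
outer loop
vertex -0.35 0.408 -1.632
vertex -0.242 1.159 -1.813
vertex 0.269 0.571 -1.853
endloop
endfacet
facet normal 0.385 -0.770 0.509
outer loop
vertex -0.35 0.408 -1.632
vertex 0.269 0.571 -1.853
vertex 0.162 1.421 -0.487
endloop
endfacet
facet normal -0.286 -0.184 -0.940
outer loop
vertex 0.269 0.571 -1.853
vertex -0.242 1.159 -1.813
vertex 0.503 1.177 -2.043
endloop
endfacet
facet normal 0.927 -0.281 0.247
outer loop
vertex 0.269 0.571 -1.853
vertex 0.503 1.177 -2.043
vertex 0.162 1.421 -0.487
endloop
endfacet
facet normal -0.286 -0.185 -0.940
outer loop
vertex 0.503 1.177 -2.043
vertex -0.242 1.159 -1.813
vertex 0.176 1.77 -2.06
endloop
endfacet
facet normal 0.869 0.482 0.115
outer loop
vertex 0.503 1.177 -2.043
vertex 0.176 1.77 -2.06
vertex 0.162 1.421 -0.487
endloop
endfacet
facet normal 0.075 -0.307 -0.949
outer loop
vertex 2.71 -1.009 -2.722
vertex 2.11 -1.865 -2.492
vertex 1.91 -0.87 -2.83
endloop
endfacet
facet normal 0.098 0.898 0.430
outer loop
vertex 2.71 -1.009 -2.722
vertex 1.91 -0.87 -2.83
vertex 2.03 -1.535 -1.468
endloop
endfacet
facet normal 0.075 -0.307 -0.949
outer loop
vertex 1.91 -0.87 -2.83
vertex 2.11 -1.865 -2.492
vertex 1.227 -1.314 -2.74
endloop
endfacet
facet normal -0.454 0.784 0.423
outer loop
vertex 1.91 -0.87 -2.83
vertex 1.227 -1.314 -2.74
vertex 2.03 -1.535 -1.468
endloop
endfacet
facet normal 0.075 -0.307 -0.949
outer loop
vertex 1.227 -1.314 -2.74
vertex 2.11 -1.865 -2.492
vertex 1.062 -2.081 -2.505
endloop
endfacet
facet normal -0.770 0.332 0.544
outer loop
vertex 1.227 -1.314 -2.74
vertex 1.062 -2.081 -2.505
vertex 2.03 -1.535 -1.468
endloop
endfacet
facet normal 0.075 -0.306 -0.949
outer loop
vertex 1.062 -2.081 -2.505
vertex 2.11 -1.865 -2.492
vertex 1.511 -2.722 -2.263
endloop
endfacet
facet normal -0.665 -0.193 0.722
outer loop
vertex 1.062 -2.081 -2.505
vertex 1.511 -2.722 -2.263
vertex 2.03 -1.535 -1.468
endloop
endfacet
facet normal 0.075 -0.306 -0.949
outer loop
vertex 1.511 -2.722 -2.263
vertex 2.11 -1.865 -2.492
vertex 2.311 -2.861 -2.155
endloop
endfacet
facet normal -0.199 -0.484 0.852
outer loop
vertex 1.511 -2.722 -2.263
vertex 2.311 -2.861 -2.155
vertex 2.03 -1.535 -1.468
endloop
endfacet
facet normal 0.074 -0.306 -0.949
outer loop
vertex 2.311 -2.861 -2.155
vertex 2.11 -1.865 -2.492
vertex 2.993 -2.417 -2.245
endloop
endfacet
facet normal 0.354 -0.370 0.859
outer loop
vertex 2.311 -2.861 -2.155
vertex 2.993 -2.417 -2.245
vertex 2.03 -1.535 -1.468
endloop
endfacet
facet normal 0.074 -0.307 -0.949
outer loop
vertex 2.993 -2.417 -2.245
vertex 2.11 -1.865 -2.492
vertex 3.158 -1.65 -2.48
endloop
endfacet
facet normal 0.670 0.082 0.738
outer loop
vertex 2.993 -2.417 -2.245
vertex 3.158 -1.65 -2.48
vertex 2.03 -1.535 -1.468
endloop
endfacet
facet normal 0.074 -0.307 -0.949
outer loop
vertex 3.158 -1.65 -2.48
vertex 2.11 -1.865 -2.492
vertex 2.71 -1.009 -2.722
endloop
endfacet
facet normal 0.565 0.606 0.560
outer loop
vertex 3.158 -1.65 -2.48
vertex 2.71 -1.009 -2.722
vertex 2.03 -1.535 -1.468
endloop
endfacet
facet normal -0.561 0.662 -0.497
outer loop
vertex 0.919 -0.801 3.606
vertex 0.457 -1.444 3.27
vertex 0.219 -1.087 4.015
endloop
endfacet
facet normal 0.367 0.340 0.866
outer loop
vertex 0.919 -0.801 3.606
vertex 0.219 -1.087 4.015
vertex 1.383 -2.536 4.09
endloop
endfacet
facet normal -0.561 0.662 -0.497
outer loop
vertex 0.219 -1.087 4.015
vertex 0.457 -1.444 3.27
vertex -0.243 -1.73 3.68
endloop
endfacet
facet normal -0.343 -0.228 0.911
outer loop
vertex 0.219 -1.087 4.015
vertex -0.243 -1.73 3.68
vertex 1.383 -2.536 4.09
endloop
endfacet
facet normal -0.561 0.662 -0.497
outer loop
vertex -0.243 -1.73 3.68
vertex 0.457 -1.444 3.27
vertex -0.005 -2.087 2.935
endloop
endfacet
facet normal -0.480 -0.841 0.250
outer loop
vertex -0.243 -1.73 3.68
vertex -0.005 -2.087 2.935
vertex 1.383 -2.536 4.09
endloop
endfacet
facet normal -0.561 0.662 -0.497
outer loop
vertex -0.005 -2.087 2.935
vertex 0.457 -1.444 3.27
vertex 0.695 -1.801 2.525
endloop
endfacet
facet normal 0.094 -0.885 -0.457
outer loop
vertex -0.005 -2.087 2.935
vertex 0.695 -1.801 2.525
vertex 1.383 -2.536 4.09
endloop
endfacet
facet normal -0.561 0.662 -0.497
outer loop
vertex 0.695 -1.801 2.525
vertex 0.457 -1.444 3.27
vertex 1.157 -1.158 2.861
endloop
endfacet
facet normal 0.805 -0.316 -0.502
outer loop
vertex 0.695 -1.801 2.525
vertex 1.157 -1.158 2.861
vertex 1.383 -2.536 4.09
endloop
endfacet
facet normal -0.561 0.662 -0.497
outer loop
vertex 1.157 -1.158 2.861
vertex 0.457 -1.444 3.27
vertex 0.919 -0.801 3.606
endloop
endfacet
facet normal 0.942 0.296 0.159
outer loop
vertex 1.157 -1.158 2.861
vertex 0.919 -0.801 3.606
vertex 1.383 -2.536 4.09
endloop
endfacet

endsolid


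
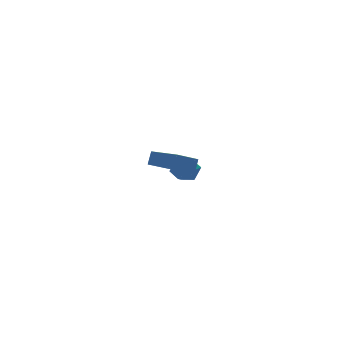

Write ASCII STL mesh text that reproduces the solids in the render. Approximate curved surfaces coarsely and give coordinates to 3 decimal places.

solid 
facet normal -0.326 -0.395 -0.859
outer loop
vertex -2.581 -4.746 2.854
vertex -3.499 -3.436 2.599
vertex -1.325 -4.024 2.045
endloop
endfacet
facet normal 0.566 -0.809 0.157
outer loop
vertex -1.061 -3.704 2.741
vertex -2.581 -4.746 2.854
vertex -1.325 -4.024 2.045
endloop
endfacet
facet normal -0.326 -0.395 -0.859
outer loop
vertex -1.325 -4.024 2.045
vertex -3.499 -3.436 2.599
vertex -2.242 -2.714 1.79
endloop
endfacet
facet normal 0.757 0.435 -0.487
outer loop
vertex -2.242 -2.714 1.79
vertex -1.061 -3.704 2.741
vertex -1.325 -4.024 2.045
endloop
endfacet
facet normal -0.757 -0.436 0.487
outer loop
vertex -2.581 -4.746 2.854
vertex -3.235 -3.116 3.295
vertex -3.499 -3.436 2.599
endloop
endfacet
facet normal 0.566 -0.809 0.158
outer loop
vertex -2.318 -4.426 3.55
vertex -2.581 -4.746 2.854
vertex -1.061 -3.704 2.741
endloop
endfacet
facet normal -0.757 -0.436 0.486
outer loop
vertex -2.318 -4.426 3.55
vertex -3.235 -3.116 3.295
vertex -2.581 -4.746 2.854
endloop
endfacet
facet normal -0.566 0.809 -0.157
outer loop
vertex -3.499 -3.436 2.599
vertex -3.235 -3.116 3.295
vertex -2.242 -2.714 1.79
endloop
endfacet
facet normal 0.757 0.436 -0.487
outer loop
vertex -1.979 -2.394 2.486
vertex -1.061 -3.704 2.741
vertex -2.242 -2.714 1.79
endloop
endfacet
facet normal -0.567 0.809 -0.158
outer loop
vertex -2.242 -2.714 1.79
vertex -3.235 -3.116 3.295
vertex -1.979 -2.394 2.486
endloop
endfacet
facet normal 0.326 0.395 0.859
outer loop
vertex -1.979 -2.394 2.486
vertex -2.318 -4.426 3.55
vertex -1.061 -3.704 2.741
endloop
endfacet
facet normal 0.326 0.395 0.859
outer loop
vertex -3.235 -3.116 3.295
vertex -2.318 -4.426 3.55
vertex -1.979 -2.394 2.486
endloop
endfacet
facet normal -0.969 -0.241 -0.054
outer loop
vertex -0.566 3.128 -1.347
vertex -0.345 2.286 -1.548
vertex -0.453 2.528 -0.695
endloop
endfacet
facet normal -0.863 0.288 0.414
outer loop
vertex -0.566 3.128 -1.347
vertex -0.453 2.528 -0.695
vertex -0.131 3.356 -0.599
endloop
endfacet
facet normal -0.554 0.829 0.069
outer loop
vertex -0.566 3.128 -1.347
vertex -0.131 3.356 -0.599
vertex 0.175 3.627 -1.394
endloop
endfacet
facet normal -0.468 0.637 -0.613
outer loop
vertex -0.566 3.128 -1.347
vertex 0.175 3.627 -1.394
vertex 0.043 2.965 -1.981
endloop
endfacet
facet normal -0.724 -0.026 -0.689
outer loop
vertex -0.566 3.128 -1.347
vertex 0.043 2.965 -1.981
vertex -0.345 2.286 -1.548
endloop
endfacet
facet normal -0.409 0.053 0.911
outer loop
vertex -0.131 3.356 -0.599
vertex -0.453 2.528 -0.695
vertex 0.357 2.655 -0.339
endloop
endfacet
facet normal -0.579 -0.800 0.154
outer loop
vertex -0.453 2.528 -0.695
vertex -0.345 2.286 -1.548
vertex 0.225 1.993 -0.926
endloop
endfacet
facet normal -0.184 -0.452 -0.873
outer loop
vertex -0.345 2.286 -1.548
vertex 0.043 2.965 -1.981
vertex 0.531 2.264 -1.721
endloop
endfacet
facet normal 0.233 0.619 -0.750
outer loop
vertex 0.043 2.965 -1.981
vertex 0.175 3.627 -1.394
vertex 0.853 3.092 -1.625
endloop
endfacet
facet normal 0.093 0.931 0.353
outer loop
vertex 0.175 3.627 -1.394
vertex -0.131 3.356 -0.599
vertex 0.745 3.334 -0.772
endloop
endfacet
facet normal 0.468 -0.637 0.613
outer loop
vertex 0.966 2.492 -0.973
vertex 0.357 2.655 -0.339
vertex 0.225 1.993 -0.926
endloop
endfacet
facet normal 0.554 -0.829 -0.069
outer loop
vertex 0.966 2.492 -0.973
vertex 0.225 1.993 -0.926
vertex 0.531 2.264 -1.721
endloop
endfacet
facet normal 0.863 -0.288 -0.414
outer loop
vertex 0.966 2.492 -0.973
vertex 0.531 2.264 -1.721
vertex 0.853 3.092 -1.625
endloop
endfacet
facet normal 0.969 0.241 0.054
outer loop
vertex 0.966 2.492 -0.973
vertex 0.853 3.092 -1.625
vertex 0.745 3.334 -0.772
endloop
endfacet
facet normal 0.724 0.026 0.689
outer loop
vertex 0.966 2.492 -0.973
vertex 0.745 3.334 -0.772
vertex 0.357 2.655 -0.339
endloop
endfacet
facet normal -0.233 -0.619 0.750
outer loop
vertex 0.225 1.993 -0.926
vertex 0.357 2.655 -0.339
vertex -0.453 2.528 -0.695
endloop
endfacet
facet normal -0.093 -0.931 -0.353
outer loop
vertex 0.531 2.264 -1.721
vertex 0.225 1.993 -0.926
vertex -0.345 2.286 -1.548
endloop
endfacet
facet normal 0.409 -0.053 -0.911
outer loop
vertex 0.853 3.092 -1.625
vertex 0.531 2.264 -1.721
vertex 0.043 2.965 -1.981
endloop
endfacet
facet normal 0.579 0.800 -0.154
outer loop
vertex 0.745 3.334 -0.772
vertex 0.853 3.092 -1.625
vertex 0.175 3.627 -1.394
endloop
endfacet
facet normal 0.184 0.452 0.873
outer loop
vertex 0.357 2.655 -0.339
vertex 0.745 3.334 -0.772
vertex -0.131 3.356 -0.599
endloop
endfacet

endsolid


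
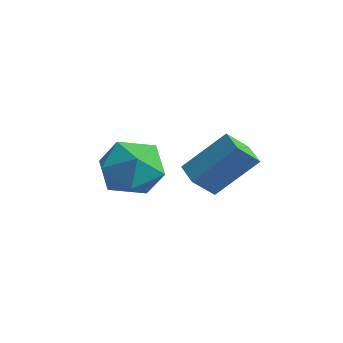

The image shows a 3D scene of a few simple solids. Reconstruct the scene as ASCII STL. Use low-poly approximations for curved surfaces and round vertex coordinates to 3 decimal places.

solid 
facet normal -0.982 0.165 -0.096
outer loop
vertex -1.682 -1.753 -4.148
vertex -1.886 -2.54 -3.416
vertex -1.745 -1.508 -3.084
endloop
endfacet
facet normal -0.610 0.763 -0.212
outer loop
vertex -1.682 -1.753 -4.148
vertex -1.745 -1.508 -3.084
vertex -0.966 -1.057 -3.704
endloop
endfacet
facet normal -0.158 0.641 -0.751
outer loop
vertex -1.682 -1.753 -4.148
vertex -0.966 -1.057 -3.704
vertex -0.625 -1.81 -4.419
endloop
endfacet
facet normal -0.250 -0.032 -0.968
outer loop
vertex -1.682 -1.753 -4.148
vertex -0.625 -1.81 -4.419
vertex -1.194 -2.727 -4.242
endloop
endfacet
facet normal -0.760 -0.326 -0.563
outer loop
vertex -1.682 -1.753 -4.148
vertex -1.194 -2.727 -4.242
vertex -1.886 -2.54 -3.416
endloop
endfacet
facet normal -0.225 0.900 0.372
outer loop
vertex -0.966 -1.057 -3.704
vertex -1.745 -1.508 -3.084
vertex -0.726 -1.413 -2.698
endloop
endfacet
facet normal -0.825 -0.068 0.561
outer loop
vertex -1.745 -1.508 -3.084
vertex -1.886 -2.54 -3.416
vertex -1.295 -2.33 -2.521
endloop
endfacet
facet normal -0.465 -0.863 -0.194
outer loop
vertex -1.886 -2.54 -3.416
vertex -1.194 -2.727 -4.242
vertex -0.954 -3.083 -3.236
endloop
endfacet
facet normal 0.358 -0.386 -0.850
outer loop
vertex -1.194 -2.727 -4.242
vertex -0.625 -1.81 -4.419
vertex -0.175 -2.632 -3.856
endloop
endfacet
facet normal 0.506 0.703 -0.499
outer loop
vertex -0.625 -1.81 -4.419
vertex -0.966 -1.057 -3.704
vertex -0.034 -1.6 -3.524
endloop
endfacet
facet normal 0.250 0.032 0.968
outer loop
vertex -0.238 -2.387 -2.792
vertex -0.726 -1.413 -2.698
vertex -1.295 -2.33 -2.521
endloop
endfacet
facet normal 0.158 -0.641 0.751
outer loop
vertex -0.238 -2.387 -2.792
vertex -1.295 -2.33 -2.521
vertex -0.954 -3.083 -3.236
endloop
endfacet
facet normal 0.610 -0.763 0.212
outer loop
vertex -0.238 -2.387 -2.792
vertex -0.954 -3.083 -3.236
vertex -0.175 -2.632 -3.856
endloop
endfacet
facet normal 0.982 -0.165 0.096
outer loop
vertex -0.238 -2.387 -2.792
vertex -0.175 -2.632 -3.856
vertex -0.034 -1.6 -3.524
endloop
endfacet
facet normal 0.760 0.326 0.563
outer loop
vertex -0.238 -2.387 -2.792
vertex -0.034 -1.6 -3.524
vertex -0.726 -1.413 -2.698
endloop
endfacet
facet normal -0.358 0.386 0.850
outer loop
vertex -1.295 -2.33 -2.521
vertex -0.726 -1.413 -2.698
vertex -1.745 -1.508 -3.084
endloop
endfacet
facet normal -0.506 -0.703 0.499
outer loop
vertex -0.954 -3.083 -3.236
vertex -1.295 -2.33 -2.521
vertex -1.886 -2.54 -3.416
endloop
endfacet
facet normal 0.225 -0.900 -0.372
outer loop
vertex -0.175 -2.632 -3.856
vertex -0.954 -3.083 -3.236
vertex -1.194 -2.727 -4.242
endloop
endfacet
facet normal 0.825 0.068 -0.561
outer loop
vertex -0.034 -1.6 -3.524
vertex -0.175 -2.632 -3.856
vertex -0.625 -1.81 -4.419
endloop
endfacet
facet normal 0.465 0.863 0.194
outer loop
vertex -0.726 -1.413 -2.698
vertex -0.034 -1.6 -3.524
vertex -0.966 -1.057 -3.704
endloop
endfacet
facet normal -0.929 0.285 0.235
outer loop
vertex -1.14 -0.241 -3.964
vertex -0.483 0.858 -2.699
vertex -1.081 0.527 -4.663
endloop
endfacet
facet normal -0.365 -0.611 -0.702
outer loop
vertex -0.217 0.262 -4.881
vertex -1.14 -0.241 -3.964
vertex -1.081 0.527 -4.663
endloop
endfacet
facet normal -0.929 0.285 0.235
outer loop
vertex -1.081 0.527 -4.663
vertex -0.483 0.858 -2.699
vertex -0.424 1.626 -3.398
endloop
endfacet
facet normal 0.057 0.739 -0.672
outer loop
vertex -0.424 1.626 -3.398
vertex -0.217 0.262 -4.881
vertex -1.081 0.527 -4.663
endloop
endfacet
facet normal -0.057 -0.739 0.672
outer loop
vertex -1.14 -0.241 -3.964
vertex 0.381 0.593 -2.917
vertex -0.483 0.858 -2.699
endloop
endfacet
facet normal -0.365 -0.611 -0.702
outer loop
vertex -0.276 -0.506 -4.182
vertex -1.14 -0.241 -3.964
vertex -0.217 0.262 -4.881
endloop
endfacet
facet normal -0.057 -0.739 0.672
outer loop
vertex -0.276 -0.506 -4.182
vertex 0.381 0.593 -2.917
vertex -1.14 -0.241 -3.964
endloop
endfacet
facet normal 0.365 0.611 0.702
outer loop
vertex -0.483 0.858 -2.699
vertex 0.381 0.593 -2.917
vertex -0.424 1.626 -3.398
endloop
endfacet
facet normal 0.057 0.739 -0.672
outer loop
vertex 0.44 1.361 -3.616
vertex -0.217 0.262 -4.881
vertex -0.424 1.626 -3.398
endloop
endfacet
facet normal 0.365 0.611 0.702
outer loop
vertex -0.424 1.626 -3.398
vertex 0.381 0.593 -2.917
vertex 0.44 1.361 -3.616
endloop
endfacet
facet normal 0.929 -0.285 -0.235
outer loop
vertex 0.44 1.361 -3.616
vertex -0.276 -0.506 -4.182
vertex -0.217 0.262 -4.881
endloop
endfacet
facet normal 0.929 -0.285 -0.235
outer loop
vertex 0.381 0.593 -2.917
vertex -0.276 -0.506 -4.182
vertex 0.44 1.361 -3.616
endloop
endfacet

endsolid


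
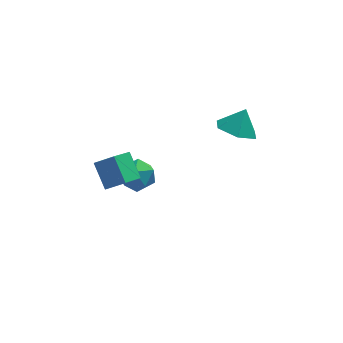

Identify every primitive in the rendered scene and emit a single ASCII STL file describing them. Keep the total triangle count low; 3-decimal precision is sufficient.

solid 
facet normal -0.525 -0.664 0.532
outer loop
vertex -3.399 -0.835 1.644
vertex -4.259 -0.62 1.063
vertex -3.033 -1.864 0.72
endloop
endfacet
facet normal 0.812 -0.203 0.547
outer loop
vertex -2.241 -0.86 -0.083
vertex -3.399 -0.835 1.644
vertex -3.033 -1.864 0.72
endloop
endfacet
facet normal -0.525 -0.664 0.532
outer loop
vertex -3.033 -1.864 0.72
vertex -4.259 -0.62 1.063
vertex -3.894 -1.648 0.14
endloop
endfacet
facet normal 0.255 -0.719 -0.647
outer loop
vertex -3.894 -1.648 0.14
vertex -2.241 -0.86 -0.083
vertex -3.033 -1.864 0.72
endloop
endfacet
facet normal -0.257 0.719 0.646
outer loop
vertex -3.399 -0.835 1.644
vertex -3.467 0.384 0.26
vertex -4.259 -0.62 1.063
endloop
endfacet
facet normal 0.812 -0.203 0.547
outer loop
vertex -2.606 0.168 0.84
vertex -3.399 -0.835 1.644
vertex -2.241 -0.86 -0.083
endloop
endfacet
facet normal -0.255 0.719 0.646
outer loop
vertex -2.606 0.168 0.84
vertex -3.467 0.384 0.26
vertex -3.399 -0.835 1.644
endloop
endfacet
facet normal -0.812 0.203 -0.547
outer loop
vertex -4.259 -0.62 1.063
vertex -3.467 0.384 0.26
vertex -3.894 -1.648 0.14
endloop
endfacet
facet normal 0.256 -0.720 -0.645
outer loop
vertex -3.101 -0.645 -0.664
vertex -2.241 -0.86 -0.083
vertex -3.894 -1.648 0.14
endloop
endfacet
facet normal -0.812 0.203 -0.548
outer loop
vertex -3.894 -1.648 0.14
vertex -3.467 0.384 0.26
vertex -3.101 -0.645 -0.664
endloop
endfacet
facet normal 0.525 0.664 -0.532
outer loop
vertex -3.101 -0.645 -0.664
vertex -2.606 0.168 0.84
vertex -2.241 -0.86 -0.083
endloop
endfacet
facet normal 0.525 0.664 -0.532
outer loop
vertex -3.467 0.384 0.26
vertex -2.606 0.168 0.84
vertex -3.101 -0.645 -0.664
endloop
endfacet
facet normal -0.995 -0.082 -0.055
outer loop
vertex -2.826 1.825 -2.999
vertex -2.785 1.0 -2.516
vertex -2.879 1.827 -2.044
endloop
endfacet
facet normal -0.796 0.603 -0.045
outer loop
vertex -2.826 1.825 -2.999
vertex -2.879 1.827 -2.044
vertex -2.353 2.487 -2.495
endloop
endfacet
facet normal -0.361 0.714 -0.600
outer loop
vertex -2.826 1.825 -2.999
vertex -2.353 2.487 -2.495
vertex -1.934 2.068 -3.246
endloop
endfacet
facet normal -0.290 0.099 -0.952
outer loop
vertex -2.826 1.825 -2.999
vertex -1.934 2.068 -3.246
vertex -2.201 1.149 -3.26
endloop
endfacet
facet normal -0.683 -0.394 -0.615
outer loop
vertex -2.826 1.825 -2.999
vertex -2.201 1.149 -3.26
vertex -2.785 1.0 -2.516
endloop
endfacet
facet normal -0.425 0.717 0.553
outer loop
vertex -2.353 2.487 -2.495
vertex -2.879 1.827 -2.044
vertex -2.019 2.071 -1.7
endloop
endfacet
facet normal -0.746 -0.392 0.538
outer loop
vertex -2.879 1.827 -2.044
vertex -2.785 1.0 -2.516
vertex -2.286 1.152 -1.714
endloop
endfacet
facet normal -0.241 -0.898 -0.369
outer loop
vertex -2.785 1.0 -2.516
vertex -2.201 1.149 -3.26
vertex -1.867 0.733 -2.465
endloop
endfacet
facet normal 0.394 -0.101 -0.914
outer loop
vertex -2.201 1.149 -3.26
vertex -1.934 2.068 -3.246
vertex -1.341 1.393 -2.916
endloop
endfacet
facet normal 0.280 0.896 -0.344
outer loop
vertex -1.934 2.068 -3.246
vertex -2.353 2.487 -2.495
vertex -1.435 2.22 -2.444
endloop
endfacet
facet normal 0.290 -0.099 0.952
outer loop
vertex -1.394 1.395 -1.961
vertex -2.019 2.071 -1.7
vertex -2.286 1.152 -1.714
endloop
endfacet
facet normal 0.361 -0.714 0.600
outer loop
vertex -1.394 1.395 -1.961
vertex -2.286 1.152 -1.714
vertex -1.867 0.733 -2.465
endloop
endfacet
facet normal 0.796 -0.603 0.045
outer loop
vertex -1.394 1.395 -1.961
vertex -1.867 0.733 -2.465
vertex -1.341 1.393 -2.916
endloop
endfacet
facet normal 0.995 0.082 0.055
outer loop
vertex -1.394 1.395 -1.961
vertex -1.341 1.393 -2.916
vertex -1.435 2.22 -2.444
endloop
endfacet
facet normal 0.683 0.394 0.615
outer loop
vertex -1.394 1.395 -1.961
vertex -1.435 2.22 -2.444
vertex -2.019 2.071 -1.7
endloop
endfacet
facet normal -0.394 0.101 0.914
outer loop
vertex -2.286 1.152 -1.714
vertex -2.019 2.071 -1.7
vertex -2.879 1.827 -2.044
endloop
endfacet
facet normal -0.280 -0.896 0.344
outer loop
vertex -1.867 0.733 -2.465
vertex -2.286 1.152 -1.714
vertex -2.785 1.0 -2.516
endloop
endfacet
facet normal 0.425 -0.717 -0.553
outer loop
vertex -1.341 1.393 -2.916
vertex -1.867 0.733 -2.465
vertex -2.201 1.149 -3.26
endloop
endfacet
facet normal 0.746 0.392 -0.538
outer loop
vertex -1.435 2.22 -2.444
vertex -1.341 1.393 -2.916
vertex -1.934 2.068 -3.246
endloop
endfacet
facet normal 0.241 0.898 0.369
outer loop
vertex -2.019 2.071 -1.7
vertex -1.435 2.22 -2.444
vertex -2.353 2.487 -2.495
endloop
endfacet
facet normal -0.393 -0.321 -0.861
outer loop
vertex 3.214 1.464 0.246
vertex 2.326 1.21 0.746
vertex 2.442 2.17 0.335
endloop
endfacet
facet normal 0.678 0.728 0.105
outer loop
vertex 3.214 1.464 0.246
vertex 2.442 2.17 0.335
vertex 2.814 1.61 1.814
endloop
endfacet
facet normal -0.393 -0.321 -0.861
outer loop
vertex 2.442 2.17 0.335
vertex 2.326 1.21 0.746
vertex 1.554 1.916 0.835
endloop
endfacet
facet normal -0.059 0.929 0.366
outer loop
vertex 2.442 2.17 0.335
vertex 1.554 1.916 0.835
vertex 2.814 1.61 1.814
endloop
endfacet
facet normal -0.393 -0.322 -0.861
outer loop
vertex 1.554 1.916 0.835
vertex 2.326 1.21 0.746
vertex 1.438 0.957 1.246
endloop
endfacet
facet normal -0.504 0.391 0.770
outer loop
vertex 1.554 1.916 0.835
vertex 1.438 0.957 1.246
vertex 2.814 1.61 1.814
endloop
endfacet
facet normal -0.393 -0.322 -0.861
outer loop
vertex 1.438 0.957 1.246
vertex 2.326 1.21 0.746
vertex 2.211 0.251 1.157
endloop
endfacet
facet normal -0.212 -0.347 0.913
outer loop
vertex 1.438 0.957 1.246
vertex 2.211 0.251 1.157
vertex 2.814 1.61 1.814
endloop
endfacet
facet normal -0.393 -0.322 -0.861
outer loop
vertex 2.211 0.251 1.157
vertex 2.326 1.21 0.746
vertex 3.099 0.505 0.657
endloop
endfacet
facet normal 0.524 -0.548 0.652
outer loop
vertex 2.211 0.251 1.157
vertex 3.099 0.505 0.657
vertex 2.814 1.61 1.814
endloop
endfacet
facet normal -0.393 -0.322 -0.861
outer loop
vertex 3.099 0.505 0.657
vertex 2.326 1.21 0.746
vertex 3.214 1.464 0.246
endloop
endfacet
facet normal 0.969 -0.010 0.248
outer loop
vertex 3.099 0.505 0.657
vertex 3.214 1.464 0.246
vertex 2.814 1.61 1.814
endloop
endfacet

endsolid


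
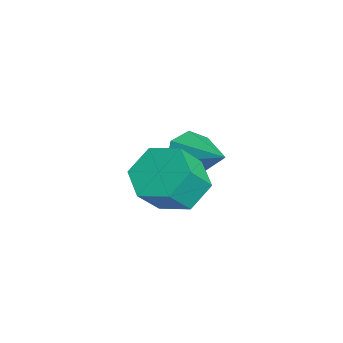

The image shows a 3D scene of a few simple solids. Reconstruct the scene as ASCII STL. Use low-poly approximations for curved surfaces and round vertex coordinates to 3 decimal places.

solid 
facet normal -0.412 0.522 -0.747
outer loop
vertex -1.182 -2.214 -0.04
vertex -1.971 -2.348 0.301
vertex -1.51 -1.649 0.535
endloop
endfacet
facet normal 0.829 0.554 -0.072
outer loop
vertex -1.182 -2.214 -0.04
vertex -1.51 -1.649 0.535
vertex -0.72 -2.797 0.797
endloop
endfacet
facet normal 0.829 0.554 -0.072
outer loop
vertex -0.72 -2.797 0.797
vertex -1.51 -1.649 0.535
vertex -1.048 -2.232 1.372
endloop
endfacet
facet normal 0.413 -0.521 0.747
outer loop
vertex -0.72 -2.797 0.797
vertex -1.048 -2.232 1.372
vertex -1.509 -2.932 1.139
endloop
endfacet
facet normal -0.412 0.522 -0.747
outer loop
vertex -1.51 -1.649 0.535
vertex -1.971 -2.348 0.301
vertex -2.299 -1.783 0.876
endloop
endfacet
facet normal 0.089 0.840 0.536
outer loop
vertex -1.51 -1.649 0.535
vertex -2.299 -1.783 0.876
vertex -1.048 -2.232 1.372
endloop
endfacet
facet normal 0.089 0.840 0.536
outer loop
vertex -1.048 -2.232 1.372
vertex -2.299 -1.783 0.876
vertex -1.837 -2.366 1.713
endloop
endfacet
facet normal 0.412 -0.520 0.748
outer loop
vertex -1.048 -2.232 1.372
vertex -1.837 -2.366 1.713
vertex -1.509 -2.932 1.139
endloop
endfacet
facet normal -0.413 0.521 -0.747
outer loop
vertex -2.299 -1.783 0.876
vertex -1.971 -2.348 0.301
vertex -2.76 -2.483 0.643
endloop
endfacet
facet normal -0.741 0.286 0.608
outer loop
vertex -2.299 -1.783 0.876
vertex -2.76 -2.483 0.643
vertex -1.837 -2.366 1.713
endloop
endfacet
facet normal -0.741 0.286 0.608
outer loop
vertex -1.837 -2.366 1.713
vertex -2.76 -2.483 0.643
vertex -2.298 -3.066 1.48
endloop
endfacet
facet normal 0.412 -0.520 0.748
outer loop
vertex -1.837 -2.366 1.713
vertex -2.298 -3.066 1.48
vertex -1.509 -2.932 1.139
endloop
endfacet
facet normal -0.413 0.521 -0.747
outer loop
vertex -2.76 -2.483 0.643
vertex -1.971 -2.348 0.301
vertex -2.432 -3.048 0.068
endloop
endfacet
facet normal -0.829 -0.554 0.072
outer loop
vertex -2.76 -2.483 0.643
vertex -2.432 -3.048 0.068
vertex -2.298 -3.066 1.48
endloop
endfacet
facet normal -0.829 -0.554 0.072
outer loop
vertex -2.298 -3.066 1.48
vertex -2.432 -3.048 0.068
vertex -1.97 -3.631 0.905
endloop
endfacet
facet normal 0.412 -0.522 0.747
outer loop
vertex -2.298 -3.066 1.48
vertex -1.97 -3.631 0.905
vertex -1.509 -2.932 1.139
endloop
endfacet
facet normal -0.412 0.520 -0.748
outer loop
vertex -2.432 -3.048 0.068
vertex -1.971 -2.348 0.301
vertex -1.643 -2.914 -0.273
endloop
endfacet
facet normal -0.089 -0.840 -0.536
outer loop
vertex -2.432 -3.048 0.068
vertex -1.643 -2.914 -0.273
vertex -1.97 -3.631 0.905
endloop
endfacet
facet normal -0.089 -0.840 -0.536
outer loop
vertex -1.97 -3.631 0.905
vertex -1.643 -2.914 -0.273
vertex -1.181 -3.497 0.564
endloop
endfacet
facet normal 0.412 -0.522 0.747
outer loop
vertex -1.97 -3.631 0.905
vertex -1.181 -3.497 0.564
vertex -1.509 -2.932 1.139
endloop
endfacet
facet normal -0.412 0.520 -0.748
outer loop
vertex -1.643 -2.914 -0.273
vertex -1.971 -2.348 0.301
vertex -1.182 -2.214 -0.04
endloop
endfacet
facet normal 0.741 -0.286 -0.608
outer loop
vertex -1.643 -2.914 -0.273
vertex -1.182 -2.214 -0.04
vertex -1.181 -3.497 0.564
endloop
endfacet
facet normal 0.741 -0.286 -0.608
outer loop
vertex -1.181 -3.497 0.564
vertex -1.182 -2.214 -0.04
vertex -0.72 -2.797 0.797
endloop
endfacet
facet normal 0.413 -0.521 0.747
outer loop
vertex -1.181 -3.497 0.564
vertex -0.72 -2.797 0.797
vertex -1.509 -2.932 1.139
endloop
endfacet
facet normal -0.803 -0.437 -0.404
outer loop
vertex -4.0 -2.052 -0.757
vertex -4.423 -1.749 -0.244
vertex -4.239 -1.482 -0.898
endloop
endfacet
facet normal 0.732 0.142 -0.666
outer loop
vertex -4.0 -2.052 -0.757
vertex -4.239 -1.482 -0.898
vertex -3.137 -1.051 0.404
endloop
endfacet
facet normal -0.804 -0.437 -0.404
outer loop
vertex -4.239 -1.482 -0.898
vertex -4.423 -1.749 -0.244
vertex -4.616 -1.114 -0.546
endloop
endfacet
facet normal 0.299 0.802 -0.518
outer loop
vertex -4.239 -1.482 -0.898
vertex -4.616 -1.114 -0.546
vertex -3.137 -1.051 0.404
endloop
endfacet
facet normal -0.803 -0.437 -0.405
outer loop
vertex -4.616 -1.114 -0.546
vertex -4.423 -1.749 -0.244
vertex -4.848 -1.224 0.033
endloop
endfacet
facet normal -0.129 0.982 0.135
outer loop
vertex -4.616 -1.114 -0.546
vertex -4.848 -1.224 0.033
vertex -3.137 -1.051 0.404
endloop
endfacet
facet normal -0.804 -0.437 -0.404
outer loop
vertex -4.848 -1.224 0.033
vertex -4.423 -1.749 -0.244
vertex -4.759 -1.73 0.404
endloop
endfacet
facet normal -0.230 0.549 0.804
outer loop
vertex -4.848 -1.224 0.033
vertex -4.759 -1.73 0.404
vertex -3.137 -1.051 0.404
endloop
endfacet
facet normal -0.804 -0.436 -0.404
outer loop
vertex -4.759 -1.73 0.404
vertex -4.423 -1.749 -0.244
vertex -4.418 -2.25 0.287
endloop
endfacet
facet normal 0.073 -0.173 0.982
outer loop
vertex -4.759 -1.73 0.404
vertex -4.418 -2.25 0.287
vertex -3.137 -1.051 0.404
endloop
endfacet
facet normal -0.804 -0.437 -0.404
outer loop
vertex -4.418 -2.25 0.287
vertex -4.423 -1.749 -0.244
vertex -4.08 -2.394 -0.229
endloop
endfacet
facet normal 0.549 -0.639 0.538
outer loop
vertex -4.418 -2.25 0.287
vertex -4.08 -2.394 -0.229
vertex -3.137 -1.051 0.404
endloop
endfacet
facet normal -0.803 -0.437 -0.405
outer loop
vertex -4.08 -2.394 -0.229
vertex -4.423 -1.749 -0.244
vertex -4.0 -2.052 -0.757
endloop
endfacet
facet normal 0.844 -0.500 -0.196
outer loop
vertex -4.08 -2.394 -0.229
vertex -4.0 -2.052 -0.757
vertex -3.137 -1.051 0.404
endloop
endfacet

endsolid


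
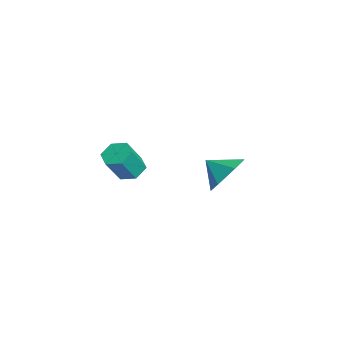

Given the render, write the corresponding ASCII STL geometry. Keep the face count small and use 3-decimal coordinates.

solid 
facet normal -0.329 0.458 -0.826
outer loop
vertex 1.82 -2.188 1.932
vertex 1.538 -1.74 2.293
vertex 2.142 -1.66 2.097
endloop
endfacet
facet normal 0.799 -0.330 -0.502
outer loop
vertex 1.82 -2.188 1.932
vertex 2.142 -1.66 2.097
vertex 2.264 -2.807 3.046
endloop
endfacet
facet normal 0.799 -0.330 -0.502
outer loop
vertex 2.264 -2.807 3.046
vertex 2.142 -1.66 2.097
vertex 2.586 -2.279 3.211
endloop
endfacet
facet normal 0.329 -0.459 0.825
outer loop
vertex 2.264 -2.807 3.046
vertex 2.586 -2.279 3.211
vertex 1.982 -2.36 3.407
endloop
endfacet
facet normal -0.329 0.459 -0.825
outer loop
vertex 2.142 -1.66 2.097
vertex 1.538 -1.74 2.293
vertex 1.86 -1.213 2.458
endloop
endfacet
facet normal 0.835 0.549 -0.028
outer loop
vertex 2.142 -1.66 2.097
vertex 1.86 -1.213 2.458
vertex 2.586 -2.279 3.211
endloop
endfacet
facet normal 0.835 0.549 -0.028
outer loop
vertex 2.586 -2.279 3.211
vertex 1.86 -1.213 2.458
vertex 2.304 -1.832 3.572
endloop
endfacet
facet normal 0.329 -0.459 0.825
outer loop
vertex 2.586 -2.279 3.211
vertex 2.304 -1.832 3.572
vertex 1.982 -2.36 3.407
endloop
endfacet
facet normal -0.329 0.459 -0.825
outer loop
vertex 1.86 -1.213 2.458
vertex 1.538 -1.74 2.293
vertex 1.256 -1.293 2.654
endloop
endfacet
facet normal 0.037 0.880 0.474
outer loop
vertex 1.86 -1.213 2.458
vertex 1.256 -1.293 2.654
vertex 2.304 -1.832 3.572
endloop
endfacet
facet normal 0.037 0.880 0.474
outer loop
vertex 2.304 -1.832 3.572
vertex 1.256 -1.293 2.654
vertex 1.7 -1.912 3.768
endloop
endfacet
facet normal 0.329 -0.458 0.826
outer loop
vertex 2.304 -1.832 3.572
vertex 1.7 -1.912 3.768
vertex 1.982 -2.36 3.407
endloop
endfacet
facet normal -0.329 0.459 -0.825
outer loop
vertex 1.256 -1.293 2.654
vertex 1.538 -1.74 2.293
vertex 0.934 -1.821 2.489
endloop
endfacet
facet normal -0.799 0.330 0.502
outer loop
vertex 1.256 -1.293 2.654
vertex 0.934 -1.821 2.489
vertex 1.7 -1.912 3.768
endloop
endfacet
facet normal -0.799 0.330 0.502
outer loop
vertex 1.7 -1.912 3.768
vertex 0.934 -1.821 2.489
vertex 1.378 -2.44 3.603
endloop
endfacet
facet normal 0.329 -0.458 0.826
outer loop
vertex 1.7 -1.912 3.768
vertex 1.378 -2.44 3.603
vertex 1.982 -2.36 3.407
endloop
endfacet
facet normal -0.329 0.459 -0.825
outer loop
vertex 0.934 -1.821 2.489
vertex 1.538 -1.74 2.293
vertex 1.216 -2.268 2.128
endloop
endfacet
facet normal -0.835 -0.549 0.028
outer loop
vertex 0.934 -1.821 2.489
vertex 1.216 -2.268 2.128
vertex 1.378 -2.44 3.603
endloop
endfacet
facet normal -0.835 -0.549 0.028
outer loop
vertex 1.378 -2.44 3.603
vertex 1.216 -2.268 2.128
vertex 1.66 -2.887 3.242
endloop
endfacet
facet normal 0.329 -0.459 0.825
outer loop
vertex 1.378 -2.44 3.603
vertex 1.66 -2.887 3.242
vertex 1.982 -2.36 3.407
endloop
endfacet
facet normal -0.329 0.458 -0.826
outer loop
vertex 1.216 -2.268 2.128
vertex 1.538 -1.74 2.293
vertex 1.82 -2.188 1.932
endloop
endfacet
facet normal -0.037 -0.880 -0.474
outer loop
vertex 1.216 -2.268 2.128
vertex 1.82 -2.188 1.932
vertex 1.66 -2.887 3.242
endloop
endfacet
facet normal -0.037 -0.880 -0.474
outer loop
vertex 1.66 -2.887 3.242
vertex 1.82 -2.188 1.932
vertex 2.264 -2.807 3.046
endloop
endfacet
facet normal 0.329 -0.459 0.825
outer loop
vertex 1.66 -2.887 3.242
vertex 2.264 -2.807 3.046
vertex 1.982 -2.36 3.407
endloop
endfacet
facet normal 0.481 0.674 -0.560
outer loop
vertex -1.14 2.223 -0.564
vertex -1.993 2.817 -0.582
vertex -1.288 2.941 0.173
endloop
endfacet
facet normal 0.383 -0.622 0.683
outer loop
vertex -1.14 2.223 -0.564
vertex -1.288 2.941 0.173
vertex -2.547 2.043 0.062
endloop
endfacet
facet normal 0.482 0.674 -0.560
outer loop
vertex -1.288 2.941 0.173
vertex -1.993 2.817 -0.582
vertex -2.141 3.536 0.155
endloop
endfacet
facet normal -0.054 -0.047 0.997
outer loop
vertex -1.288 2.941 0.173
vertex -2.141 3.536 0.155
vertex -2.547 2.043 0.062
endloop
endfacet
facet normal 0.482 0.674 -0.560
outer loop
vertex -2.141 3.536 0.155
vertex -1.993 2.817 -0.582
vertex -2.846 3.412 -0.6
endloop
endfacet
facet normal -0.735 0.159 0.660
outer loop
vertex -2.141 3.536 0.155
vertex -2.846 3.412 -0.6
vertex -2.547 2.043 0.062
endloop
endfacet
facet normal 0.482 0.674 -0.560
outer loop
vertex -2.846 3.412 -0.6
vertex -1.993 2.817 -0.582
vertex -2.698 2.694 -1.337
endloop
endfacet
facet normal -0.978 -0.210 0.008
outer loop
vertex -2.846 3.412 -0.6
vertex -2.698 2.694 -1.337
vertex -2.547 2.043 0.062
endloop
endfacet
facet normal 0.482 0.674 -0.560
outer loop
vertex -2.698 2.694 -1.337
vertex -1.993 2.817 -0.582
vertex -1.845 2.099 -1.319
endloop
endfacet
facet normal -0.540 -0.784 -0.306
outer loop
vertex -2.698 2.694 -1.337
vertex -1.845 2.099 -1.319
vertex -2.547 2.043 0.062
endloop
endfacet
facet normal 0.481 0.674 -0.560
outer loop
vertex -1.845 2.099 -1.319
vertex -1.993 2.817 -0.582
vertex -1.14 2.223 -0.564
endloop
endfacet
facet normal 0.141 -0.990 0.031
outer loop
vertex -1.845 2.099 -1.319
vertex -1.14 2.223 -0.564
vertex -2.547 2.043 0.062
endloop
endfacet

endsolid
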